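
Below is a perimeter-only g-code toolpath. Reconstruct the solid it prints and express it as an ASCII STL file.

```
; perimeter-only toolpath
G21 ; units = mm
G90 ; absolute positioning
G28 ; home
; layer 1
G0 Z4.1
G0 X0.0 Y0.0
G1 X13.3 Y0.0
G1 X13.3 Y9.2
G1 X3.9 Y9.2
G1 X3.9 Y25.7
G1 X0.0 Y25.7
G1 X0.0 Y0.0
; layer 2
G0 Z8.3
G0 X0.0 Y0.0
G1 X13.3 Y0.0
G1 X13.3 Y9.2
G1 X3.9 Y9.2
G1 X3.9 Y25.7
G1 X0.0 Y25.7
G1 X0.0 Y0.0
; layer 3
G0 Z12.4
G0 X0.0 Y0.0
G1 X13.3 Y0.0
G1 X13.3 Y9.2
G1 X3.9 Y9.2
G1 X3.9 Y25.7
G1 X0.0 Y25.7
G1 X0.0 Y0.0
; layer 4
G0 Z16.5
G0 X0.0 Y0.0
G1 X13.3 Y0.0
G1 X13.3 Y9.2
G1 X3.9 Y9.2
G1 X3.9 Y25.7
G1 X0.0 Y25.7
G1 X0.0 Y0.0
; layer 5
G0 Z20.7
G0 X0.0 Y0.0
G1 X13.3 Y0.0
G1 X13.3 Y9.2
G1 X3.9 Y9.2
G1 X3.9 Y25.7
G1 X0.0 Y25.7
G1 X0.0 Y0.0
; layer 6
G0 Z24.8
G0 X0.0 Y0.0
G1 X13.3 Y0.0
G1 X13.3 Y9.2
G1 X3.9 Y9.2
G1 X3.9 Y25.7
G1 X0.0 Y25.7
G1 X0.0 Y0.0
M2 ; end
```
solid part
  facet normal 0.0000 0.0000 -1.0000
    outer loop
      vertex 13.3 9.2 0.0
      vertex 13.3 0.0 0.0
      vertex 0.0 0.0 0.0
    endloop
  endfacet
  facet normal 0.0000 0.0000 -1.0000
    outer loop
      vertex 3.9 9.2 0.0
      vertex 13.3 9.2 0.0
      vertex 0.0 0.0 0.0
    endloop
  endfacet
  facet normal 0.0000 0.0000 -1.0000
    outer loop
      vertex 3.9 25.7 0.0
      vertex 3.9 9.2 0.0
      vertex 0.0 0.0 0.0
    endloop
  endfacet
  facet normal 0.0000 0.0000 -1.0000
    outer loop
      vertex 0.0 25.7 0.0
      vertex 3.9 25.7 0.0
      vertex 0.0 0.0 0.0
    endloop
  endfacet
  facet normal 0.0000 0.0000 1.0000
    outer loop
      vertex 0.0 0.0 24.8
      vertex 13.3 0.0 24.8
      vertex 13.3 9.2 24.8
    endloop
  endfacet
  facet normal 0.0000 0.0000 1.0000
    outer loop
      vertex 0.0 0.0 24.8
      vertex 13.3 9.2 24.8
      vertex 3.9 9.2 24.8
    endloop
  endfacet
  facet normal 0.0000 0.0000 1.0000
    outer loop
      vertex 0.0 0.0 24.8
      vertex 3.9 9.2 24.8
      vertex 3.9 25.7 24.8
    endloop
  endfacet
  facet normal 0.0000 0.0000 1.0000
    outer loop
      vertex 0.0 0.0 24.8
      vertex 3.9 25.7 24.8
      vertex 0.0 25.7 24.8
    endloop
  endfacet
  facet normal 0.0000 -1.0000 0.0000
    outer loop
      vertex 0.0 0.0 0.0
      vertex 13.3 0.0 0.0
      vertex 13.3 0.0 24.8
    endloop
  endfacet
  facet normal 0.0000 -1.0000 0.0000
    outer loop
      vertex 0.0 0.0 0.0
      vertex 13.3 0.0 24.8
      vertex 0.0 0.0 24.8
    endloop
  endfacet
  facet normal 1.0000 0.0000 0.0000
    outer loop
      vertex 13.3 0.0 0.0
      vertex 13.3 9.2 0.0
      vertex 13.3 9.2 24.8
    endloop
  endfacet
  facet normal 1.0000 0.0000 0.0000
    outer loop
      vertex 13.3 0.0 0.0
      vertex 13.3 9.2 24.8
      vertex 13.3 0.0 24.8
    endloop
  endfacet
  facet normal 0.0000 1.0000 0.0000
    outer loop
      vertex 13.3 9.2 0.0
      vertex 3.9 9.2 0.0
      vertex 3.9 9.2 24.8
    endloop
  endfacet
  facet normal 0.0000 1.0000 0.0000
    outer loop
      vertex 13.3 9.2 0.0
      vertex 3.9 9.2 24.8
      vertex 13.3 9.2 24.8
    endloop
  endfacet
  facet normal 1.0000 0.0000 0.0000
    outer loop
      vertex 3.9 9.2 0.0
      vertex 3.9 25.7 0.0
      vertex 3.9 25.7 24.8
    endloop
  endfacet
  facet normal 1.0000 0.0000 0.0000
    outer loop
      vertex 3.9 9.2 0.0
      vertex 3.9 25.7 24.8
      vertex 3.9 9.2 24.8
    endloop
  endfacet
  facet normal 0.0000 1.0000 0.0000
    outer loop
      vertex 3.9 25.7 0.0
      vertex 0.0 25.7 0.0
      vertex 0.0 25.7 24.8
    endloop
  endfacet
  facet normal 0.0000 1.0000 0.0000
    outer loop
      vertex 3.9 25.7 0.0
      vertex 0.0 25.7 24.8
      vertex 3.9 25.7 24.8
    endloop
  endfacet
  facet normal -1.0000 0.0000 0.0000
    outer loop
      vertex 0.0 25.7 0.0
      vertex 0.0 0.0 0.0
      vertex 0.0 0.0 24.8
    endloop
  endfacet
  facet normal -1.0000 0.0000 0.0000
    outer loop
      vertex 0.0 25.7 0.0
      vertex 0.0 0.0 24.8
      vertex 0.0 25.7 24.8
    endloop
  endfacet
endsolid part

The G0 Z moves step by Δz≈4.1 mm. Every layer's G1 loop is the same polygon, so the solid is a straight extrusion of it from z=0 to z≈24.8. Closing with flat bottom and top caps and triangulating gives 20 facets — an L-shaped prism: outer 13.3 × 25.7 mm, arm thicknesses ≈ 9.2 mm (horizontal) and 3.9 mm (vertical), extruded 24.8 mm in z.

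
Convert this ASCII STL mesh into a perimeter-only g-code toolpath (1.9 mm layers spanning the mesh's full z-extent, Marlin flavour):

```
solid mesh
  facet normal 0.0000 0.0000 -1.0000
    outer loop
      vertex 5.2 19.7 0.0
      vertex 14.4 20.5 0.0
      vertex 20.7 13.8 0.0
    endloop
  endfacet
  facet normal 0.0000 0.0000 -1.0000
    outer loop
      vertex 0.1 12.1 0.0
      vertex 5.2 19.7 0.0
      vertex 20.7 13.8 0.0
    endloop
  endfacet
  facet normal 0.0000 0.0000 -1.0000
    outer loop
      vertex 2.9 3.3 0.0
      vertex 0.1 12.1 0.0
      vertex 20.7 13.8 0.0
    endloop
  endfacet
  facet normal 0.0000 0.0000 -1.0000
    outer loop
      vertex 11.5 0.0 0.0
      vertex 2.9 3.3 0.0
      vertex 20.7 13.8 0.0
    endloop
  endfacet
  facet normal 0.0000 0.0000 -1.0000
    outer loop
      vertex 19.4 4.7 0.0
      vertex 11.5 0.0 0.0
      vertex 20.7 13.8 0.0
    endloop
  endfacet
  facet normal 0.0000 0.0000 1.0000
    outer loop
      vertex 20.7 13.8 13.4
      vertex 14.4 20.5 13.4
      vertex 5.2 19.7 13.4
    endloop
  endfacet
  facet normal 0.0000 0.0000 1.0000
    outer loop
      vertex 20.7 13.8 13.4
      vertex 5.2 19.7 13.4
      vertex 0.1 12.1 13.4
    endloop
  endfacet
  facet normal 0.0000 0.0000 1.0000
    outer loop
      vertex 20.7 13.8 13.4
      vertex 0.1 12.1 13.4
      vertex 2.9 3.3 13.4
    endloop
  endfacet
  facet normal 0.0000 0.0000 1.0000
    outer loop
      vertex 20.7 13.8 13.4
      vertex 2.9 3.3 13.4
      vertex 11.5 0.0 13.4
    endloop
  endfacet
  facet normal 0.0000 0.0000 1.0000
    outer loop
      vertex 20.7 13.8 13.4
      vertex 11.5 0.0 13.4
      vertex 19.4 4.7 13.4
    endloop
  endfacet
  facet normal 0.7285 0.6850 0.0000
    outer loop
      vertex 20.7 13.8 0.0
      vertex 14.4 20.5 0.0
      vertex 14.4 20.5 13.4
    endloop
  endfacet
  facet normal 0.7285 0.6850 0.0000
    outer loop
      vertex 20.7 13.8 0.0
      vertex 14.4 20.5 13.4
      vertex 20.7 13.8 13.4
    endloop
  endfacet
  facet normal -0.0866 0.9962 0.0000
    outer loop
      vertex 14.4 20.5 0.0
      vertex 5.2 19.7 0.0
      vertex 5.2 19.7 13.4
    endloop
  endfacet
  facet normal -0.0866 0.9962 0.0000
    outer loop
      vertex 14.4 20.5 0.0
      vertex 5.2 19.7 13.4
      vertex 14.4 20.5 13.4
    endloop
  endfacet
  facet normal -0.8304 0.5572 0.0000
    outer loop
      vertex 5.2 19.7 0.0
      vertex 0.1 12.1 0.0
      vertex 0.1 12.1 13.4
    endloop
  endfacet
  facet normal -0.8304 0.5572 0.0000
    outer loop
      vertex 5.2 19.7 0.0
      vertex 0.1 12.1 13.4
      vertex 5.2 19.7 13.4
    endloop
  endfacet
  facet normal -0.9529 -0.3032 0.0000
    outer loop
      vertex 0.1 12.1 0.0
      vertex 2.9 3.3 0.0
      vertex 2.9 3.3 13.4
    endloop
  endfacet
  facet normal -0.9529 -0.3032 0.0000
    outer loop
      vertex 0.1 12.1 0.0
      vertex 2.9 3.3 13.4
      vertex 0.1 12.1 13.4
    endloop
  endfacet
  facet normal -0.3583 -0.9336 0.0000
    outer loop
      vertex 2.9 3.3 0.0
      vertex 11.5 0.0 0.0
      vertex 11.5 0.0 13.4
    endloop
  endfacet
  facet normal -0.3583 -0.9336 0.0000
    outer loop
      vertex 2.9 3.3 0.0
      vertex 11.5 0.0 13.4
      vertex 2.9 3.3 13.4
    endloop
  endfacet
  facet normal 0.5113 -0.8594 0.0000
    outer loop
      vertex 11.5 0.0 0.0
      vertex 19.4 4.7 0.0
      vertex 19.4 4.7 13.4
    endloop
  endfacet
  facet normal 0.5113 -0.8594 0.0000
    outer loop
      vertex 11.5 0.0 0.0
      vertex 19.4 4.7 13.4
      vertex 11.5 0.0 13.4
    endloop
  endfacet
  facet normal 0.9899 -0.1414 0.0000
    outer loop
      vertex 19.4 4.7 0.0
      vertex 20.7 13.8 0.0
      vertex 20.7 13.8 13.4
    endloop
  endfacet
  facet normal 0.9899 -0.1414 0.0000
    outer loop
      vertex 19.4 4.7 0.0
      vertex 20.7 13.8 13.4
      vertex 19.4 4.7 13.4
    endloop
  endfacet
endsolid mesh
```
; perimeter-only toolpath
G21 ; units = mm
G90 ; absolute positioning
G28 ; home
; layer 1
G0 Z1.9
G0 X20.7 Y13.8
G1 X14.4 Y20.5
G1 X5.2 Y19.7
G1 X0.1 Y12.1
G1 X2.9 Y3.3
G1 X11.5 Y0.0
G1 X19.4 Y4.7
G1 X20.7 Y13.8
; layer 2
G0 Z3.8
G0 X20.7 Y13.8
G1 X14.4 Y20.5
G1 X5.2 Y19.7
G1 X0.1 Y12.1
G1 X2.9 Y3.3
G1 X11.5 Y0.0
G1 X19.4 Y4.7
G1 X20.7 Y13.8
; layer 3
G0 Z5.7
G0 X20.7 Y13.8
G1 X14.4 Y20.5
G1 X5.2 Y19.7
G1 X0.1 Y12.1
G1 X2.9 Y3.3
G1 X11.5 Y0.0
G1 X19.4 Y4.7
G1 X20.7 Y13.8
; layer 4
G0 Z7.7
G0 X20.7 Y13.8
G1 X14.4 Y20.5
G1 X5.2 Y19.7
G1 X0.1 Y12.1
G1 X2.9 Y3.3
G1 X11.5 Y0.0
G1 X19.4 Y4.7
G1 X20.7 Y13.8
; layer 5
G0 Z9.6
G0 X20.7 Y13.8
G1 X14.4 Y20.5
G1 X5.2 Y19.7
G1 X0.1 Y12.1
G1 X2.9 Y3.3
G1 X11.5 Y0.0
G1 X19.4 Y4.7
G1 X20.7 Y13.8
; layer 6
G0 Z11.5
G0 X20.7 Y13.8
G1 X14.4 Y20.5
G1 X5.2 Y19.7
G1 X0.1 Y12.1
G1 X2.9 Y3.3
G1 X11.5 Y0.0
G1 X19.4 Y4.7
G1 X20.7 Y13.8
; layer 7
G0 Z13.4
G0 X20.7 Y13.8
G1 X14.4 Y20.5
G1 X5.2 Y19.7
G1 X0.1 Y12.1
G1 X2.9 Y3.3
G1 X11.5 Y0.0
G1 X19.4 Y4.7
G1 X20.7 Y13.8
M2 ; end

The solid is a regular 7-sided prism (a cylinder approximated with 7 flat sides), circumscribed radius ≈ 10.6 mm, height ≈ 13.4 mm. Slicing at Δz = 1.9 mm — 7 equal slices spanning the solid's height, so layer i sits at z = i·h/7 — gives 7 non-empty perimeters. Each is a 7-segment closed polygon; G0 lifts to the layer z and rapids to the start vertex, then G1 traces the edges.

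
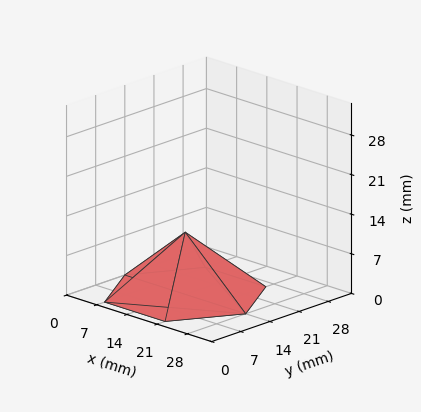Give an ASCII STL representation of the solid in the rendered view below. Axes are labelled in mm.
Reading the render: the shape is a regular 6-sided pyramid, base circumscribed radius ≈ 14 mm, apex at z ≈ 11 mm (dimensions read to the nearest mm from the axis ticks). For the STL, each face is triangulated and given an outward normal.

solid part
  facet normal 0.0000 0.0000 -1.0000
    outer loop
      vertex 7.0 26.1 0.0
      vertex 21.0 26.1 0.0
      vertex 28.0 14.0 0.0
    endloop
  endfacet
  facet normal 0.0000 0.0000 -1.0000
    outer loop
      vertex 0.0 14.0 0.0
      vertex 7.0 26.1 0.0
      vertex 28.0 14.0 0.0
    endloop
  endfacet
  facet normal 0.0000 0.0000 -1.0000
    outer loop
      vertex 7.0 1.9 0.0
      vertex 0.0 14.0 0.0
      vertex 28.0 14.0 0.0
    endloop
  endfacet
  facet normal 0.0000 0.0000 -1.0000
    outer loop
      vertex 21.0 1.9 0.0
      vertex 7.0 1.9 0.0
      vertex 28.0 14.0 0.0
    endloop
  endfacet
  facet normal 0.5818 0.3366 0.7404
    outer loop
      vertex 28.0 14.0 0.0
      vertex 21.0 26.1 0.0
      vertex 14.0 14.0 11.0
    endloop
  endfacet
  facet normal 0.0000 0.6727 0.7399
    outer loop
      vertex 21.0 26.1 0.0
      vertex 7.0 26.1 0.0
      vertex 14.0 14.0 11.0
    endloop
  endfacet
  facet normal -0.5818 0.3366 0.7404
    outer loop
      vertex 7.0 26.1 0.0
      vertex 0.0 14.0 0.0
      vertex 14.0 14.0 11.0
    endloop
  endfacet
  facet normal -0.5818 -0.3366 0.7404
    outer loop
      vertex 0.0 14.0 0.0
      vertex 7.0 1.9 0.0
      vertex 14.0 14.0 11.0
    endloop
  endfacet
  facet normal 0.0000 -0.6727 0.7399
    outer loop
      vertex 7.0 1.9 0.0
      vertex 21.0 1.9 0.0
      vertex 14.0 14.0 11.0
    endloop
  endfacet
  facet normal 0.5818 -0.3366 0.7404
    outer loop
      vertex 21.0 1.9 0.0
      vertex 28.0 14.0 0.0
      vertex 14.0 14.0 11.0
    endloop
  endfacet
endsolid part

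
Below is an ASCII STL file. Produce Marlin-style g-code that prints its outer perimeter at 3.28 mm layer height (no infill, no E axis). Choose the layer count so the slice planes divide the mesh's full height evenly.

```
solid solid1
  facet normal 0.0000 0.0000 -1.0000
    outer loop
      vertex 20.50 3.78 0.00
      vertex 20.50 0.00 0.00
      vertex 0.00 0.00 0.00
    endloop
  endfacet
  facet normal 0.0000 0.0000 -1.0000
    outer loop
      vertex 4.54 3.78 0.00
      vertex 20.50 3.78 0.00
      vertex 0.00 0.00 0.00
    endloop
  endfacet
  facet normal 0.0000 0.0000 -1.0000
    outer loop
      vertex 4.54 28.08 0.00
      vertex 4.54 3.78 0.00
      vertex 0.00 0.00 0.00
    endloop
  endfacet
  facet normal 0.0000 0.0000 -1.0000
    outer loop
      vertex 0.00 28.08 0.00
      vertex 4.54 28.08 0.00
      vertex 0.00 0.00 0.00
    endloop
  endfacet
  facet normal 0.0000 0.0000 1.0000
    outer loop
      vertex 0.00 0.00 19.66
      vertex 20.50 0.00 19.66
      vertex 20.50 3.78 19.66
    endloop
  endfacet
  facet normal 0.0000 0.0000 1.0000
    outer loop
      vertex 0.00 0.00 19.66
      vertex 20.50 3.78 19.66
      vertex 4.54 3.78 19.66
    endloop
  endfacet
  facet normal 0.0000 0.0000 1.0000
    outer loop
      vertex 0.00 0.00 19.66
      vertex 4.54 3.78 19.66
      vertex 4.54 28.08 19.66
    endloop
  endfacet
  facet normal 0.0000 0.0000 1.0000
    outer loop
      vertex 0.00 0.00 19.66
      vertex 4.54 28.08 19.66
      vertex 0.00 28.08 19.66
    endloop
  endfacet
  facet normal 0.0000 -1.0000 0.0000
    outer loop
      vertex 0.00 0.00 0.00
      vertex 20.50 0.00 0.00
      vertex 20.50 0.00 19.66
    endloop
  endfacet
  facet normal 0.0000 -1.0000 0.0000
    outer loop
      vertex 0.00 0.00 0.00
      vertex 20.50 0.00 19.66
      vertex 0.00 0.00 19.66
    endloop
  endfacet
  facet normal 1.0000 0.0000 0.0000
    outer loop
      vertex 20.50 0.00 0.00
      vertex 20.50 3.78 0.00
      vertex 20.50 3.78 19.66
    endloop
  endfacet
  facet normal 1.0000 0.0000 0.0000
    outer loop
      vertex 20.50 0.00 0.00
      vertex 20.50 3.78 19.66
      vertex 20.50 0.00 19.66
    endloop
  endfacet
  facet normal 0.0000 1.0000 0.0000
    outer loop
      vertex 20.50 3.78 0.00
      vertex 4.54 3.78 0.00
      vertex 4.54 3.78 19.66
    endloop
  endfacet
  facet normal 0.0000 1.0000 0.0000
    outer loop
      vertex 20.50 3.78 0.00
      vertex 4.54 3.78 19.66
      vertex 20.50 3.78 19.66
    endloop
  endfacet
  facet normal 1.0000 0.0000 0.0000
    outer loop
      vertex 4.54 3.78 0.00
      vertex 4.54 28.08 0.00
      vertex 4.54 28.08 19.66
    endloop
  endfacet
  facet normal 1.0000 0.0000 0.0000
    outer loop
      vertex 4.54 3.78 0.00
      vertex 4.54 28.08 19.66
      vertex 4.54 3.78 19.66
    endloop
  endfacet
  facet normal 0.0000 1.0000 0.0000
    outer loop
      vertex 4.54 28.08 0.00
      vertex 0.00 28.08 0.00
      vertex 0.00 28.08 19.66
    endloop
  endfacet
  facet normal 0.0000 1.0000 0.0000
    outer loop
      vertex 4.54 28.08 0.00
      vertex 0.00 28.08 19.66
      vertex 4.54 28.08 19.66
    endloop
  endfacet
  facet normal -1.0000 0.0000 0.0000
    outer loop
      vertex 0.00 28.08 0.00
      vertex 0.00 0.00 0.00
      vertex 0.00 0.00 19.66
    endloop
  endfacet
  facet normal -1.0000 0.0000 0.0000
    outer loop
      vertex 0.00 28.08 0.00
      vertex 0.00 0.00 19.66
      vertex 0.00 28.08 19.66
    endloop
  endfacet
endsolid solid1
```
; perimeter-only toolpath
G21 ; units = mm
G90 ; absolute positioning
G28 ; home
; layer 1
G0 Z3.28
G0 X0.00 Y0.00
G1 X20.50 Y0.00
G1 X20.50 Y3.78
G1 X4.54 Y3.78
G1 X4.54 Y28.08
G1 X0.00 Y28.08
G1 X0.00 Y0.00
; layer 2
G0 Z6.55
G0 X0.00 Y0.00
G1 X20.50 Y0.00
G1 X20.50 Y3.78
G1 X4.54 Y3.78
G1 X4.54 Y28.08
G1 X0.00 Y28.08
G1 X0.00 Y0.00
; layer 3
G0 Z9.83
G0 X0.00 Y0.00
G1 X20.50 Y0.00
G1 X20.50 Y3.78
G1 X4.54 Y3.78
G1 X4.54 Y28.08
G1 X0.00 Y28.08
G1 X0.00 Y0.00
; layer 4
G0 Z13.11
G0 X0.00 Y0.00
G1 X20.50 Y0.00
G1 X20.50 Y3.78
G1 X4.54 Y3.78
G1 X4.54 Y28.08
G1 X0.00 Y28.08
G1 X0.00 Y0.00
; layer 5
G0 Z16.38
G0 X0.00 Y0.00
G1 X20.50 Y0.00
G1 X20.50 Y3.78
G1 X4.54 Y3.78
G1 X4.54 Y28.08
G1 X0.00 Y28.08
G1 X0.00 Y0.00
; layer 6
G0 Z19.66
G0 X0.00 Y0.00
G1 X20.50 Y0.00
G1 X20.50 Y3.78
G1 X4.54 Y3.78
G1 X4.54 Y28.08
G1 X0.00 Y28.08
G1 X0.00 Y0.00
M2 ; end

The solid is an L-shaped prism: outer 20.5 × 28.1 mm, arm thicknesses ≈ 3.78 mm (horizontal) and 4.54 mm (vertical), extruded 19.7 mm in z. Slicing at Δz = 3.28 mm — 6 equal slices spanning the solid's height, so layer i sits at z = i·h/6 — gives 6 non-empty perimeters. Each is a 6-segment closed polygon; G0 lifts to the layer z and rapids to the start vertex, then G1 traces the edges.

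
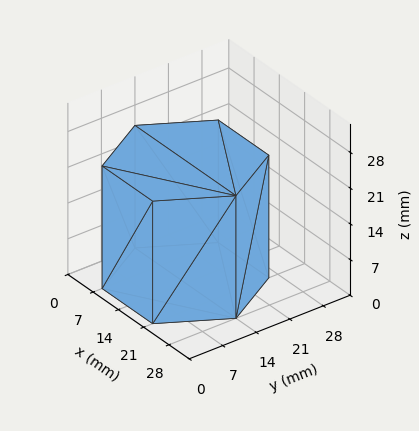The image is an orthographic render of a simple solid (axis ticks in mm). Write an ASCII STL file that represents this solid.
Reading the render: the shape is a regular 6-sided prism (a cylinder approximated with 6 flat sides), circumscribed radius ≈ 14 mm, height ≈ 24 mm (dimensions read to the nearest mm from the axis ticks). For the STL, each face is triangulated and given an outward normal.

solid part
  facet normal 0.0000 0.0000 -1.0000
    outer loop
      vertex 7.000 26.124 0.000
      vertex 21.000 26.124 0.000
      vertex 28.000 14.000 0.000
    endloop
  endfacet
  facet normal 0.0000 0.0000 -1.0000
    outer loop
      vertex 0.000 14.000 0.000
      vertex 7.000 26.124 0.000
      vertex 28.000 14.000 0.000
    endloop
  endfacet
  facet normal 0.0000 0.0000 -1.0000
    outer loop
      vertex 7.000 1.876 0.000
      vertex 0.000 14.000 0.000
      vertex 28.000 14.000 0.000
    endloop
  endfacet
  facet normal 0.0000 0.0000 -1.0000
    outer loop
      vertex 21.000 1.876 0.000
      vertex 7.000 1.876 0.000
      vertex 28.000 14.000 0.000
    endloop
  endfacet
  facet normal 0.0000 0.0000 1.0000
    outer loop
      vertex 28.000 14.000 24.000
      vertex 21.000 26.124 24.000
      vertex 7.000 26.124 24.000
    endloop
  endfacet
  facet normal 0.0000 0.0000 1.0000
    outer loop
      vertex 28.000 14.000 24.000
      vertex 7.000 26.124 24.000
      vertex 0.000 14.000 24.000
    endloop
  endfacet
  facet normal 0.0000 0.0000 1.0000
    outer loop
      vertex 28.000 14.000 24.000
      vertex 0.000 14.000 24.000
      vertex 7.000 1.876 24.000
    endloop
  endfacet
  facet normal 0.0000 0.0000 1.0000
    outer loop
      vertex 28.000 14.000 24.000
      vertex 7.000 1.876 24.000
      vertex 21.000 1.876 24.000
    endloop
  endfacet
  facet normal 0.8660 0.5000 0.0000
    outer loop
      vertex 28.000 14.000 0.000
      vertex 21.000 26.124 0.000
      vertex 21.000 26.124 24.000
    endloop
  endfacet
  facet normal 0.8660 0.5000 0.0000
    outer loop
      vertex 28.000 14.000 0.000
      vertex 21.000 26.124 24.000
      vertex 28.000 14.000 24.000
    endloop
  endfacet
  facet normal 0.0000 1.0000 0.0000
    outer loop
      vertex 21.000 26.124 0.000
      vertex 7.000 26.124 0.000
      vertex 7.000 26.124 24.000
    endloop
  endfacet
  facet normal 0.0000 1.0000 0.0000
    outer loop
      vertex 21.000 26.124 0.000
      vertex 7.000 26.124 24.000
      vertex 21.000 26.124 24.000
    endloop
  endfacet
  facet normal -0.8660 0.5000 0.0000
    outer loop
      vertex 7.000 26.124 0.000
      vertex 0.000 14.000 0.000
      vertex 0.000 14.000 24.000
    endloop
  endfacet
  facet normal -0.8660 0.5000 0.0000
    outer loop
      vertex 7.000 26.124 0.000
      vertex 0.000 14.000 24.000
      vertex 7.000 26.124 24.000
    endloop
  endfacet
  facet normal -0.8660 -0.5000 0.0000
    outer loop
      vertex 0.000 14.000 0.000
      vertex 7.000 1.876 0.000
      vertex 7.000 1.876 24.000
    endloop
  endfacet
  facet normal -0.8660 -0.5000 0.0000
    outer loop
      vertex 0.000 14.000 0.000
      vertex 7.000 1.876 24.000
      vertex 0.000 14.000 24.000
    endloop
  endfacet
  facet normal 0.0000 -1.0000 0.0000
    outer loop
      vertex 7.000 1.876 0.000
      vertex 21.000 1.876 0.000
      vertex 21.000 1.876 24.000
    endloop
  endfacet
  facet normal 0.0000 -1.0000 0.0000
    outer loop
      vertex 7.000 1.876 0.000
      vertex 21.000 1.876 24.000
      vertex 7.000 1.876 24.000
    endloop
  endfacet
  facet normal 0.8660 -0.5000 0.0000
    outer loop
      vertex 21.000 1.876 0.000
      vertex 28.000 14.000 0.000
      vertex 28.000 14.000 24.000
    endloop
  endfacet
  facet normal 0.8660 -0.5000 0.0000
    outer loop
      vertex 21.000 1.876 0.000
      vertex 28.000 14.000 24.000
      vertex 21.000 1.876 24.000
    endloop
  endfacet
endsolid part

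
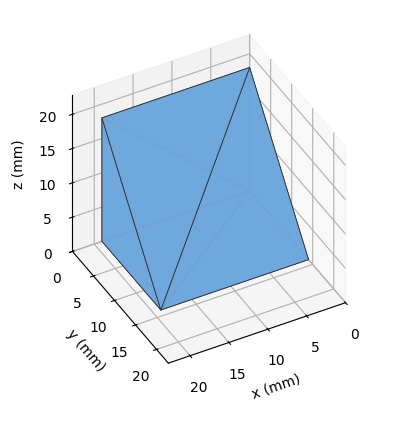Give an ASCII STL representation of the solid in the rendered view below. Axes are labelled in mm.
Reading the render: the shape is a wedge (ramp): 19 × 14 mm base, rising to 18 mm along the y=0 edge and sloping linearly to z=0 at y=14 (dimensions read to the nearest mm from the axis ticks). For the STL, each face is triangulated and given an outward normal.

solid part
  facet normal 0.0000 0.0000 -1.0000
    outer loop
      vertex 19.00 14.00 0.00
      vertex 19.00 0.00 0.00
      vertex 0.00 0.00 0.00
    endloop
  endfacet
  facet normal 0.0000 0.0000 -1.0000
    outer loop
      vertex 0.00 14.00 0.00
      vertex 19.00 14.00 0.00
      vertex 0.00 0.00 0.00
    endloop
  endfacet
  facet normal 0.0000 -1.0000 0.0000
    outer loop
      vertex 0.00 0.00 0.00
      vertex 19.00 0.00 0.00
      vertex 19.00 0.00 18.00
    endloop
  endfacet
  facet normal 0.0000 -1.0000 0.0000
    outer loop
      vertex 0.00 0.00 0.00
      vertex 19.00 0.00 18.00
      vertex 0.00 0.00 18.00
    endloop
  endfacet
  facet normal 0.0000 0.7894 0.6139
    outer loop
      vertex 0.00 0.00 18.00
      vertex 19.00 0.00 18.00
      vertex 19.00 14.00 0.00
    endloop
  endfacet
  facet normal 0.0000 0.7894 0.6139
    outer loop
      vertex 0.00 0.00 18.00
      vertex 19.00 14.00 0.00
      vertex 0.00 14.00 0.00
    endloop
  endfacet
  facet normal -1.0000 0.0000 0.0000
    outer loop
      vertex 0.00 0.00 18.00
      vertex 0.00 14.00 0.00
      vertex 0.00 0.00 0.00
    endloop
  endfacet
  facet normal 1.0000 0.0000 0.0000
    outer loop
      vertex 19.00 0.00 0.00
      vertex 19.00 14.00 0.00
      vertex 19.00 0.00 18.00
    endloop
  endfacet
endsolid part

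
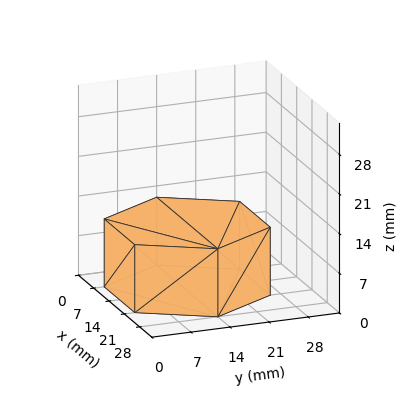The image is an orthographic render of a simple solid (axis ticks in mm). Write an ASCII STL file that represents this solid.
Reading the render: the shape is a regular 6-sided prism (a cylinder approximated with 6 flat sides), circumscribed radius ≈ 14 mm, height ≈ 12 mm (dimensions read to the nearest mm from the axis ticks). For the STL, each face is triangulated and given an outward normal.

solid part
  facet normal 0.0000 0.0000 -1.0000
    outer loop
      vertex 7.00 26.12 0.00
      vertex 21.00 26.12 0.00
      vertex 28.00 14.00 0.00
    endloop
  endfacet
  facet normal 0.0000 0.0000 -1.0000
    outer loop
      vertex 0.00 14.00 0.00
      vertex 7.00 26.12 0.00
      vertex 28.00 14.00 0.00
    endloop
  endfacet
  facet normal 0.0000 0.0000 -1.0000
    outer loop
      vertex 7.00 1.88 0.00
      vertex 0.00 14.00 0.00
      vertex 28.00 14.00 0.00
    endloop
  endfacet
  facet normal 0.0000 0.0000 -1.0000
    outer loop
      vertex 21.00 1.88 0.00
      vertex 7.00 1.88 0.00
      vertex 28.00 14.00 0.00
    endloop
  endfacet
  facet normal 0.0000 0.0000 1.0000
    outer loop
      vertex 28.00 14.00 12.00
      vertex 21.00 26.12 12.00
      vertex 7.00 26.12 12.00
    endloop
  endfacet
  facet normal 0.0000 0.0000 1.0000
    outer loop
      vertex 28.00 14.00 12.00
      vertex 7.00 26.12 12.00
      vertex 0.00 14.00 12.00
    endloop
  endfacet
  facet normal 0.0000 0.0000 1.0000
    outer loop
      vertex 28.00 14.00 12.00
      vertex 0.00 14.00 12.00
      vertex 7.00 1.88 12.00
    endloop
  endfacet
  facet normal 0.0000 0.0000 1.0000
    outer loop
      vertex 28.00 14.00 12.00
      vertex 7.00 1.88 12.00
      vertex 21.00 1.88 12.00
    endloop
  endfacet
  facet normal 0.8659 0.5001 0.0000
    outer loop
      vertex 28.00 14.00 0.00
      vertex 21.00 26.12 0.00
      vertex 21.00 26.12 12.00
    endloop
  endfacet
  facet normal 0.8659 0.5001 0.0000
    outer loop
      vertex 28.00 14.00 0.00
      vertex 21.00 26.12 12.00
      vertex 28.00 14.00 12.00
    endloop
  endfacet
  facet normal 0.0000 1.0000 0.0000
    outer loop
      vertex 21.00 26.12 0.00
      vertex 7.00 26.12 0.00
      vertex 7.00 26.12 12.00
    endloop
  endfacet
  facet normal 0.0000 1.0000 0.0000
    outer loop
      vertex 21.00 26.12 0.00
      vertex 7.00 26.12 12.00
      vertex 21.00 26.12 12.00
    endloop
  endfacet
  facet normal -0.8659 0.5001 0.0000
    outer loop
      vertex 7.00 26.12 0.00
      vertex 0.00 14.00 0.00
      vertex 0.00 14.00 12.00
    endloop
  endfacet
  facet normal -0.8659 0.5001 0.0000
    outer loop
      vertex 7.00 26.12 0.00
      vertex 0.00 14.00 12.00
      vertex 7.00 26.12 12.00
    endloop
  endfacet
  facet normal -0.8659 -0.5001 0.0000
    outer loop
      vertex 0.00 14.00 0.00
      vertex 7.00 1.88 0.00
      vertex 7.00 1.88 12.00
    endloop
  endfacet
  facet normal -0.8659 -0.5001 0.0000
    outer loop
      vertex 0.00 14.00 0.00
      vertex 7.00 1.88 12.00
      vertex 0.00 14.00 12.00
    endloop
  endfacet
  facet normal 0.0000 -1.0000 0.0000
    outer loop
      vertex 7.00 1.88 0.00
      vertex 21.00 1.88 0.00
      vertex 21.00 1.88 12.00
    endloop
  endfacet
  facet normal 0.0000 -1.0000 0.0000
    outer loop
      vertex 7.00 1.88 0.00
      vertex 21.00 1.88 12.00
      vertex 7.00 1.88 12.00
    endloop
  endfacet
  facet normal 0.8659 -0.5001 0.0000
    outer loop
      vertex 21.00 1.88 0.00
      vertex 28.00 14.00 0.00
      vertex 28.00 14.00 12.00
    endloop
  endfacet
  facet normal 0.8659 -0.5001 0.0000
    outer loop
      vertex 21.00 1.88 0.00
      vertex 28.00 14.00 12.00
      vertex 21.00 1.88 12.00
    endloop
  endfacet
endsolid part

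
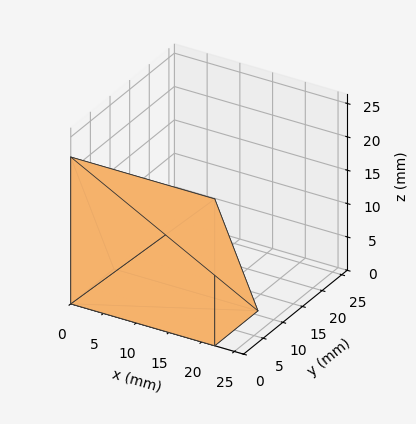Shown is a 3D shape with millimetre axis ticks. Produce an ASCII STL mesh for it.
Reading the render: the shape is a wedge (ramp): 22 × 11 mm base, rising to 22 mm along the y=0 edge and sloping linearly to z=0 at y=11 (dimensions read to the nearest mm from the axis ticks). For the STL, each face is triangulated and given an outward normal.

solid part
  facet normal 0.0000 0.0000 -1.0000
    outer loop
      vertex 22.000 11.000 0.000
      vertex 22.000 0.000 0.000
      vertex 0.000 0.000 0.000
    endloop
  endfacet
  facet normal 0.0000 0.0000 -1.0000
    outer loop
      vertex 0.000 11.000 0.000
      vertex 22.000 11.000 0.000
      vertex 0.000 0.000 0.000
    endloop
  endfacet
  facet normal 0.0000 -1.0000 0.0000
    outer loop
      vertex 0.000 0.000 0.000
      vertex 22.000 0.000 0.000
      vertex 22.000 0.000 22.000
    endloop
  endfacet
  facet normal 0.0000 -1.0000 0.0000
    outer loop
      vertex 0.000 0.000 0.000
      vertex 22.000 0.000 22.000
      vertex 0.000 0.000 22.000
    endloop
  endfacet
  facet normal 0.0000 0.8944 0.4472
    outer loop
      vertex 0.000 0.000 22.000
      vertex 22.000 0.000 22.000
      vertex 22.000 11.000 0.000
    endloop
  endfacet
  facet normal 0.0000 0.8944 0.4472
    outer loop
      vertex 0.000 0.000 22.000
      vertex 22.000 11.000 0.000
      vertex 0.000 11.000 0.000
    endloop
  endfacet
  facet normal -1.0000 0.0000 0.0000
    outer loop
      vertex 0.000 0.000 22.000
      vertex 0.000 11.000 0.000
      vertex 0.000 0.000 0.000
    endloop
  endfacet
  facet normal 1.0000 0.0000 0.0000
    outer loop
      vertex 22.000 0.000 0.000
      vertex 22.000 11.000 0.000
      vertex 22.000 0.000 22.000
    endloop
  endfacet
endsolid part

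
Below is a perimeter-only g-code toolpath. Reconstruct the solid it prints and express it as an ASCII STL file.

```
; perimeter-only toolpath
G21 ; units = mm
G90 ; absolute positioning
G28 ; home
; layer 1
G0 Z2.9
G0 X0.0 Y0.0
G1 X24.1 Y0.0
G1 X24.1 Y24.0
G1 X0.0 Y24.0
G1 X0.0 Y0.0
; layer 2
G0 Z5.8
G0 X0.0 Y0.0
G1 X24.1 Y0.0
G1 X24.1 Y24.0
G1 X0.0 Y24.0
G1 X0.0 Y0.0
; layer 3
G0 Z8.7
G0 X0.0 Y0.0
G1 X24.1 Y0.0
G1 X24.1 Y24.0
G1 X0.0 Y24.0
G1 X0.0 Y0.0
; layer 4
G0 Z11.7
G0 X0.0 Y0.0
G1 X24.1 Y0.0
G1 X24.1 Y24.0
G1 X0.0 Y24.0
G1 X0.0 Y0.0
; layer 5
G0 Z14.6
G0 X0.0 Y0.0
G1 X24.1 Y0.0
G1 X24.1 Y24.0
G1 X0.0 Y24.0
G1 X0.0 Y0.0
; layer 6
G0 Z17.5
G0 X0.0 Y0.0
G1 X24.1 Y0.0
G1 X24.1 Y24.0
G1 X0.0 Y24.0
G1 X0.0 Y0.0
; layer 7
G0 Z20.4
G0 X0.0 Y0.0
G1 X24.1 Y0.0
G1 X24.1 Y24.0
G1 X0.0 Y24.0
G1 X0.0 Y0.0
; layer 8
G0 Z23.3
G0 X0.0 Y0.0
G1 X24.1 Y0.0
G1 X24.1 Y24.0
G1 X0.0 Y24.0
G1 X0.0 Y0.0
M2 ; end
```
solid part
  facet normal 0.0000 0.0000 -1.0000
    outer loop
      vertex 24.1 24.0 0.0
      vertex 24.1 0.0 0.0
      vertex 0.0 0.0 0.0
    endloop
  endfacet
  facet normal 0.0000 0.0000 -1.0000
    outer loop
      vertex 0.0 24.0 0.0
      vertex 24.1 24.0 0.0
      vertex 0.0 0.0 0.0
    endloop
  endfacet
  facet normal 0.0000 0.0000 1.0000
    outer loop
      vertex 0.0 0.0 23.3
      vertex 24.1 0.0 23.3
      vertex 24.1 24.0 23.3
    endloop
  endfacet
  facet normal 0.0000 0.0000 1.0000
    outer loop
      vertex 0.0 0.0 23.3
      vertex 24.1 24.0 23.3
      vertex 0.0 24.0 23.3
    endloop
  endfacet
  facet normal 0.0000 -1.0000 0.0000
    outer loop
      vertex 0.0 0.0 0.0
      vertex 24.1 0.0 0.0
      vertex 24.1 0.0 23.3
    endloop
  endfacet
  facet normal 0.0000 -1.0000 0.0000
    outer loop
      vertex 0.0 0.0 0.0
      vertex 24.1 0.0 23.3
      vertex 0.0 0.0 23.3
    endloop
  endfacet
  facet normal 0.0000 1.0000 0.0000
    outer loop
      vertex 24.1 24.0 23.3
      vertex 24.1 24.0 0.0
      vertex 0.0 24.0 0.0
    endloop
  endfacet
  facet normal 0.0000 1.0000 0.0000
    outer loop
      vertex 0.0 24.0 23.3
      vertex 24.1 24.0 23.3
      vertex 0.0 24.0 0.0
    endloop
  endfacet
  facet normal -1.0000 0.0000 0.0000
    outer loop
      vertex 0.0 24.0 23.3
      vertex 0.0 24.0 0.0
      vertex 0.0 0.0 0.0
    endloop
  endfacet
  facet normal -1.0000 0.0000 0.0000
    outer loop
      vertex 0.0 0.0 23.3
      vertex 0.0 24.0 23.3
      vertex 0.0 0.0 0.0
    endloop
  endfacet
  facet normal 1.0000 0.0000 0.0000
    outer loop
      vertex 24.1 0.0 0.0
      vertex 24.1 24.0 0.0
      vertex 24.1 24.0 23.3
    endloop
  endfacet
  facet normal 1.0000 0.0000 0.0000
    outer loop
      vertex 24.1 0.0 0.0
      vertex 24.1 24.0 23.3
      vertex 24.1 0.0 23.3
    endloop
  endfacet
endsolid part

The G0 Z moves step by Δz≈2.9 mm. Every layer's G1 loop is the same polygon, so the solid is a straight extrusion of it from z=0 to z≈23.3. Closing with flat bottom and top caps and triangulating gives 12 facets — a rectangular box, roughly 24.1 × 24 mm footprint and 23.3 mm tall.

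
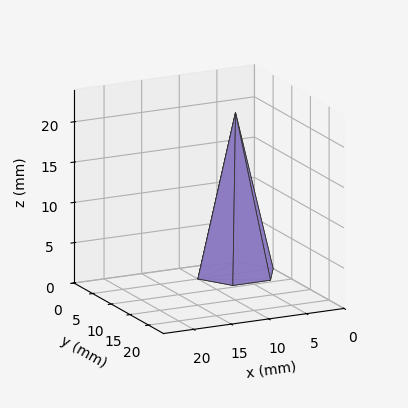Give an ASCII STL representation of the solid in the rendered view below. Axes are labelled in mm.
Reading the render: the shape is a regular 6-sided pyramid, base circumscribed radius ≈ 5 mm, apex at z ≈ 20 mm (dimensions read to the nearest mm from the axis ticks). For the STL, each face is triangulated and given an outward normal.

solid part
  facet normal 0.0000 0.0000 -1.0000
    outer loop
      vertex 2.500 9.330 0.000
      vertex 7.500 9.330 0.000
      vertex 10.000 5.000 0.000
    endloop
  endfacet
  facet normal 0.0000 0.0000 -1.0000
    outer loop
      vertex 0.000 5.000 0.000
      vertex 2.500 9.330 0.000
      vertex 10.000 5.000 0.000
    endloop
  endfacet
  facet normal 0.0000 0.0000 -1.0000
    outer loop
      vertex 2.500 0.670 0.000
      vertex 0.000 5.000 0.000
      vertex 10.000 5.000 0.000
    endloop
  endfacet
  facet normal 0.0000 0.0000 -1.0000
    outer loop
      vertex 7.500 0.670 0.000
      vertex 2.500 0.670 0.000
      vertex 10.000 5.000 0.000
    endloop
  endfacet
  facet normal 0.8464 0.4887 0.2116
    outer loop
      vertex 10.000 5.000 0.000
      vertex 7.500 9.330 0.000
      vertex 5.000 5.000 20.000
    endloop
  endfacet
  facet normal 0.0000 0.9774 0.2116
    outer loop
      vertex 7.500 9.330 0.000
      vertex 2.500 9.330 0.000
      vertex 5.000 5.000 20.000
    endloop
  endfacet
  facet normal -0.8464 0.4887 0.2116
    outer loop
      vertex 2.500 9.330 0.000
      vertex 0.000 5.000 0.000
      vertex 5.000 5.000 20.000
    endloop
  endfacet
  facet normal -0.8464 -0.4887 0.2116
    outer loop
      vertex 0.000 5.000 0.000
      vertex 2.500 0.670 0.000
      vertex 5.000 5.000 20.000
    endloop
  endfacet
  facet normal 0.0000 -0.9774 0.2116
    outer loop
      vertex 2.500 0.670 0.000
      vertex 7.500 0.670 0.000
      vertex 5.000 5.000 20.000
    endloop
  endfacet
  facet normal 0.8464 -0.4887 0.2116
    outer loop
      vertex 7.500 0.670 0.000
      vertex 10.000 5.000 0.000
      vertex 5.000 5.000 20.000
    endloop
  endfacet
endsolid part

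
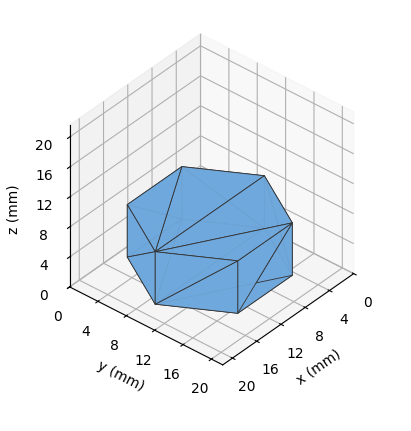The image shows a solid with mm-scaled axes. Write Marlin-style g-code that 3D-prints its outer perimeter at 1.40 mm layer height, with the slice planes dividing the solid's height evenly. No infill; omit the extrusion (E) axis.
Reading the render: the shape is a regular 6-sided prism (a cylinder approximated with 6 flat sides), circumscribed radius ≈ 9 mm, height ≈ 7 mm (dimensions read to the nearest mm from the axis ticks). For the g-code, the solid's height is divided into equal slices at the stated Δz and each level perimeter traced with G1 moves after a G0 lift.

; perimeter-only toolpath
G21 ; units = mm
G90 ; absolute positioning
G28 ; home
; layer 1
G0 Z1.40
G0 X18.00 Y9.00
G1 X13.50 Y16.79
G1 X4.50 Y16.79
G1 X0.00 Y9.00
G1 X4.50 Y1.21
G1 X13.50 Y1.21
G1 X18.00 Y9.00
; layer 2
G0 Z2.80
G0 X18.00 Y9.00
G1 X13.50 Y16.79
G1 X4.50 Y16.79
G1 X0.00 Y9.00
G1 X4.50 Y1.21
G1 X13.50 Y1.21
G1 X18.00 Y9.00
; layer 3
G0 Z4.20
G0 X18.00 Y9.00
G1 X13.50 Y16.79
G1 X4.50 Y16.79
G1 X0.00 Y9.00
G1 X4.50 Y1.21
G1 X13.50 Y1.21
G1 X18.00 Y9.00
; layer 4
G0 Z5.60
G0 X18.00 Y9.00
G1 X13.50 Y16.79
G1 X4.50 Y16.79
G1 X0.00 Y9.00
G1 X4.50 Y1.21
G1 X13.50 Y1.21
G1 X18.00 Y9.00
; layer 5
G0 Z7.00
G0 X18.00 Y9.00
G1 X13.50 Y16.79
G1 X4.50 Y16.79
G1 X0.00 Y9.00
G1 X4.50 Y1.21
G1 X13.50 Y1.21
G1 X18.00 Y9.00
M2 ; end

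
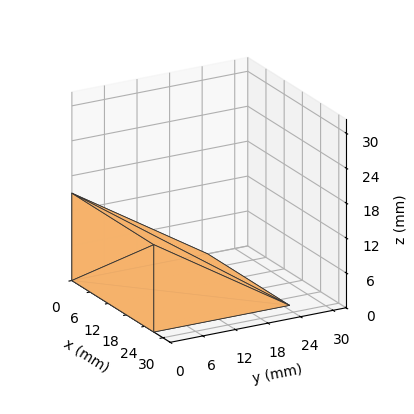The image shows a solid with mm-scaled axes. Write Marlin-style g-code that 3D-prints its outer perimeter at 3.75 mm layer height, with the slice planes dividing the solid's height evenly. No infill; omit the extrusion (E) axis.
Reading the render: the shape is a wedge (ramp): 27 × 25 mm base, rising to 15 mm along the y=0 edge and sloping linearly to z=0 at y=25 (dimensions read to the nearest mm from the axis ticks). For the g-code, the solid's height is divided into equal slices at the stated Δz and each level perimeter traced with G1 moves after a G0 lift.

; perimeter-only toolpath
G21 ; units = mm
G90 ; absolute positioning
G28 ; home
; layer 1
G0 Z3.75
G0 X0.00 Y0.00
G1 X27.00 Y0.00
G1 X27.00 Y18.75
G1 X0.00 Y18.75
G1 X0.00 Y0.00
; layer 2
G0 Z7.50
G0 X0.00 Y0.00
G1 X27.00 Y0.00
G1 X27.00 Y12.50
G1 X0.00 Y12.50
G1 X0.00 Y0.00
; layer 3
G0 Z11.25
G0 X0.00 Y0.00
G1 X27.00 Y0.00
G1 X27.00 Y6.25
G1 X0.00 Y6.25
G1 X0.00 Y0.00
M2 ; end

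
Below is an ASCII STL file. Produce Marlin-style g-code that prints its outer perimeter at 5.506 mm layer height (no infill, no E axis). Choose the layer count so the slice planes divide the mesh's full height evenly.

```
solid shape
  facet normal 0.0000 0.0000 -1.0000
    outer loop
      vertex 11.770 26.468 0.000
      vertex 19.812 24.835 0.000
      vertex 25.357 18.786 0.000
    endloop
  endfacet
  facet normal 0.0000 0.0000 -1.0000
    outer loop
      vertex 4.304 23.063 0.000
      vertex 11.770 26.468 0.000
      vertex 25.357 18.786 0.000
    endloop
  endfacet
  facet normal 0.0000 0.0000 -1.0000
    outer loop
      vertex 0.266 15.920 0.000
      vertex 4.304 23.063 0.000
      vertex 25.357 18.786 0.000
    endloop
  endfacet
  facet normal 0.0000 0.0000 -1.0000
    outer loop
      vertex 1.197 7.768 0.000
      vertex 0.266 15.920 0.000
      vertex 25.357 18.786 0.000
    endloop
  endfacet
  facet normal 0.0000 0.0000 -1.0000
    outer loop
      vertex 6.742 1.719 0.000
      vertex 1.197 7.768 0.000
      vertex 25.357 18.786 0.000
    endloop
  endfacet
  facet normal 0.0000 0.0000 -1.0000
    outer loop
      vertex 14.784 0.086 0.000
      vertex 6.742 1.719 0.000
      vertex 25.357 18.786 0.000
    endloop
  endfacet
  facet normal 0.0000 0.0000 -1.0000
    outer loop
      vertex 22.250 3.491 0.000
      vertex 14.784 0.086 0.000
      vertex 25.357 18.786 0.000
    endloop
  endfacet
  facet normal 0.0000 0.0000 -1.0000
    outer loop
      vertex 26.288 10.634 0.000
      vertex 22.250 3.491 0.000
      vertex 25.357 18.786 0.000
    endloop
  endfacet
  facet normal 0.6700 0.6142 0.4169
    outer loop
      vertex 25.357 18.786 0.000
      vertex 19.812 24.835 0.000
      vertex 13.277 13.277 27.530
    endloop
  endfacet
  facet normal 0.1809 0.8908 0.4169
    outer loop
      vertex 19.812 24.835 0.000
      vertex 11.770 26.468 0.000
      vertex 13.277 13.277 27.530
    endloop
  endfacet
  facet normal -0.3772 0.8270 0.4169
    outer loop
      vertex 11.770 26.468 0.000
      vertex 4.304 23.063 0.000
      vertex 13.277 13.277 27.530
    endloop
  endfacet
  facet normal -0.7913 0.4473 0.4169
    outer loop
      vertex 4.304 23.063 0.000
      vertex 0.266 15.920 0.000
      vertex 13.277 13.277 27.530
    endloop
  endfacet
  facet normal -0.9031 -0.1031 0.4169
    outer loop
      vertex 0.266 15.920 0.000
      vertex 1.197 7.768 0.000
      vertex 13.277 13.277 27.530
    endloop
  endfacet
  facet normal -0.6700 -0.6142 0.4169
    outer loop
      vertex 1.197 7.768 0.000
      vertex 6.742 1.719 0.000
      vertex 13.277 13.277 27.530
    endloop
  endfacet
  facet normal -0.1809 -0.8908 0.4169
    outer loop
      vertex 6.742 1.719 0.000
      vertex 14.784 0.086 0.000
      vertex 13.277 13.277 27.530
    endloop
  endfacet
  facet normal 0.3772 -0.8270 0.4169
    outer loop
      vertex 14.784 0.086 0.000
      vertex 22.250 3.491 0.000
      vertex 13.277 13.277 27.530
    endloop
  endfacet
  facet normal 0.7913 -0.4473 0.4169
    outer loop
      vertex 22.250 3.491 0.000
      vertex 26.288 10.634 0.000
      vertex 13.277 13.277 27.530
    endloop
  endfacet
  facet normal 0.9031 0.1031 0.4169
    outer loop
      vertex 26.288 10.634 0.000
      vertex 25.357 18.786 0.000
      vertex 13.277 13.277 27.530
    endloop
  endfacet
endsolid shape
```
; perimeter-only toolpath
G21 ; units = mm
G90 ; absolute positioning
G28 ; home
; layer 1
G0 Z5.506
G0 X22.941 Y17.684
G1 X18.505 Y22.523
G1 X12.071 Y23.830
G1 X6.099 Y21.106
G1 X2.868 Y15.391
G1 X3.613 Y8.870
G1 X8.049 Y4.031
G1 X14.483 Y2.724
G1 X20.455 Y5.448
G1 X23.686 Y11.163
G1 X22.941 Y17.684
; layer 2
G0 Z11.012
G0 X20.525 Y16.582
G1 X17.198 Y20.212
G1 X12.373 Y21.192
G1 X7.893 Y19.149
G1 X5.470 Y14.863
G1 X6.029 Y9.972
G1 X9.356 Y6.342
G1 X14.181 Y5.362
G1 X18.661 Y7.405
G1 X21.084 Y11.691
G1 X20.525 Y16.582
; layer 3
G0 Z16.518
G0 X18.109 Y15.481
G1 X15.891 Y17.900
G1 X12.674 Y18.553
G1 X9.688 Y17.191
G1 X8.073 Y14.334
G1 X8.445 Y11.073
G1 X10.663 Y8.654
G1 X13.880 Y8.001
G1 X16.866 Y9.363
G1 X18.481 Y12.220
G1 X18.109 Y15.481
; layer 4
G0 Z22.024
G0 X15.693 Y14.379
G1 X14.584 Y15.589
G1 X12.976 Y15.915
G1 X11.482 Y15.234
G1 X10.675 Y13.806
G1 X10.861 Y12.175
G1 X11.970 Y10.965
G1 X13.578 Y10.639
G1 X15.072 Y11.320
G1 X15.879 Y12.748
G1 X15.693 Y14.379
M2 ; end

The solid is a regular 10-sided pyramid, base circumscribed radius ≈ 13.3 mm, apex at z ≈ 27.5 mm. Slicing at Δz = 5.506 mm — 5 equal slices spanning the solid's height, so layer i sits at z = i·h/5 — gives 4 non-empty perimeters. Each is a 10-segment closed polygon; G0 lifts to the layer z and rapids to the start vertex, then G1 traces the edges. The cross-section shrinks linearly with z (the slice at the apex is degenerate and omitted).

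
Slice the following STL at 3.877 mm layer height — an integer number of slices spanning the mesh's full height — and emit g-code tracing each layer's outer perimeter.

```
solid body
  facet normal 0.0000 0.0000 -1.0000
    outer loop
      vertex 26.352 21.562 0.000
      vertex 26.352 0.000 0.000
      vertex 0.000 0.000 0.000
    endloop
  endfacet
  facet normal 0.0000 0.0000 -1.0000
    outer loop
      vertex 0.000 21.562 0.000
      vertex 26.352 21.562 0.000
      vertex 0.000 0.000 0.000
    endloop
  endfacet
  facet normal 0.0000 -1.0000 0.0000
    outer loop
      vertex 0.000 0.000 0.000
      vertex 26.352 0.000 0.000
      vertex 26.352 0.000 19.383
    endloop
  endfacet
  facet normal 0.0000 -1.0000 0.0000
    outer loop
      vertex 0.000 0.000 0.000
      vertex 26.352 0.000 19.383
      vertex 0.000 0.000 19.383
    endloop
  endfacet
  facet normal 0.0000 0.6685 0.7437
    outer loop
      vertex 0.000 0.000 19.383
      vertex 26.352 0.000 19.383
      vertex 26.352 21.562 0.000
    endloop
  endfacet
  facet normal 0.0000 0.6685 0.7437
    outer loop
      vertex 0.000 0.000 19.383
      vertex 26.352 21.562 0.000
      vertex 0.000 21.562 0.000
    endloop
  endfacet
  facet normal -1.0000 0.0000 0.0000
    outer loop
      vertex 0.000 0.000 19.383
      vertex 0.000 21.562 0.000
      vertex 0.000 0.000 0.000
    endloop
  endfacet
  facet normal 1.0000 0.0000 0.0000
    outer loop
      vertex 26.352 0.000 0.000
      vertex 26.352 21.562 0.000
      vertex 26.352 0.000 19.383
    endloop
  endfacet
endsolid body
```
; perimeter-only toolpath
G21 ; units = mm
G90 ; absolute positioning
G28 ; home
; layer 1
G0 Z3.877
G0 X0.000 Y0.000
G1 X26.352 Y0.000
G1 X26.352 Y17.250
G1 X0.000 Y17.250
G1 X0.000 Y0.000
; layer 2
G0 Z7.753
G0 X0.000 Y0.000
G1 X26.352 Y0.000
G1 X26.352 Y12.937
G1 X0.000 Y12.937
G1 X0.000 Y0.000
; layer 3
G0 Z11.630
G0 X0.000 Y0.000
G1 X26.352 Y0.000
G1 X26.352 Y8.625
G1 X0.000 Y8.625
G1 X0.000 Y0.000
; layer 4
G0 Z15.506
G0 X0.000 Y0.000
G1 X26.352 Y0.000
G1 X26.352 Y4.312
G1 X0.000 Y4.312
G1 X0.000 Y0.000
M2 ; end

The solid is a wedge (ramp): 26.4 × 21.6 mm base, rising to 19.4 mm along the y=0 edge and sloping linearly to z=0 at y=21.6. Slicing at Δz = 3.877 mm — 5 equal slices spanning the solid's height, so layer i sits at z = i·h/5 — gives 4 non-empty perimeters. Each is a 4-segment closed polygon; G0 lifts to the layer z and rapids to the start vertex, then G1 traces the edges. The cross-section shrinks linearly with z (the slice at the apex is degenerate and omitted).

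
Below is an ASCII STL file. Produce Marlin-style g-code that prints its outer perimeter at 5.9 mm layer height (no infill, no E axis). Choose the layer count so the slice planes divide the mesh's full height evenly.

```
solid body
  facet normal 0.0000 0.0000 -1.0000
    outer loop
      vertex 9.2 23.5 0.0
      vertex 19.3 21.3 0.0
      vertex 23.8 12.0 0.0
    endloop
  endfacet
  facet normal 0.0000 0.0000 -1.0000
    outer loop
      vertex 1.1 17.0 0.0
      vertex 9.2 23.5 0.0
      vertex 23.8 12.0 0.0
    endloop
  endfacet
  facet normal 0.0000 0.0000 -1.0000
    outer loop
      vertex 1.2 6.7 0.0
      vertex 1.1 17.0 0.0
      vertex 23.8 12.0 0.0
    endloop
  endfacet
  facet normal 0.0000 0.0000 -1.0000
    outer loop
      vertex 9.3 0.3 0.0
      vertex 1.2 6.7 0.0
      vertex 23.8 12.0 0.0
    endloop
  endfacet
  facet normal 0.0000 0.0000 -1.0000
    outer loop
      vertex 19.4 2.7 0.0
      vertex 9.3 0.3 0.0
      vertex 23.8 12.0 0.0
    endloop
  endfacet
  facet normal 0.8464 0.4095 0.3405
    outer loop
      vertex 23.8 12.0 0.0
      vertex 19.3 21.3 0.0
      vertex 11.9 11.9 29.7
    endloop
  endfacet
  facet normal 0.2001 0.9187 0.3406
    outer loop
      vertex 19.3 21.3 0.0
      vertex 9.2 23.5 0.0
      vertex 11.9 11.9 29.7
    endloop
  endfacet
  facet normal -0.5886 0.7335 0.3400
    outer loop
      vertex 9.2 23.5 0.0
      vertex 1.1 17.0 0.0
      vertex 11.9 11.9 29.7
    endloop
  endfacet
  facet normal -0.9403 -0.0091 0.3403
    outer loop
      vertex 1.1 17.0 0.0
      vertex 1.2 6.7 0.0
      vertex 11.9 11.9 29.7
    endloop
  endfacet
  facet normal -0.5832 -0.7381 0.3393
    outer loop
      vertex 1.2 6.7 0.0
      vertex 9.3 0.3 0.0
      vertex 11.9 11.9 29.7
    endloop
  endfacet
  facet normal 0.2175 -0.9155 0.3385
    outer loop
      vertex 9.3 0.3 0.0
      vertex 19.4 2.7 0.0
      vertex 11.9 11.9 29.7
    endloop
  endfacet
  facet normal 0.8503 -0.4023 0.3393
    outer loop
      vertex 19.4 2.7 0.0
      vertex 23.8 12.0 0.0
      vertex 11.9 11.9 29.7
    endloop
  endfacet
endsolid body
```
; perimeter-only toolpath
G21 ; units = mm
G90 ; absolute positioning
G28 ; home
; layer 1
G0 Z5.9
G0 X21.4 Y12.0
G1 X17.8 Y19.4
G1 X9.7 Y21.2
G1 X3.3 Y16.0
G1 X3.3 Y7.7
G1 X9.8 Y2.6
G1 X17.9 Y4.5
G1 X21.4 Y12.0
; layer 2
G0 Z11.9
G0 X19.0 Y12.0
G1 X16.3 Y17.5
G1 X10.3 Y18.9
G1 X5.4 Y15.0
G1 X5.5 Y8.8
G1 X10.3 Y4.9
G1 X16.4 Y6.4
G1 X19.0 Y12.0
; layer 3
G0 Z17.8
G0 X16.7 Y11.9
G1 X14.9 Y15.7
G1 X10.8 Y16.5
G1 X7.6 Y13.9
G1 X7.6 Y9.8
G1 X10.9 Y7.3
G1 X14.9 Y8.2
G1 X16.7 Y11.9
; layer 4
G0 Z23.8
G0 X14.3 Y11.9
G1 X13.4 Y13.8
G1 X11.4 Y14.2
G1 X9.7 Y12.9
G1 X9.8 Y10.9
G1 X11.4 Y9.6
G1 X13.4 Y10.1
G1 X14.3 Y11.9
M2 ; end

The solid is a regular 7-sided pyramid, base circumscribed radius ≈ 11.9 mm, apex at z ≈ 29.7 mm. Slicing at Δz = 5.9 mm — 5 equal slices spanning the solid's height, so layer i sits at z = i·h/5 — gives 4 non-empty perimeters. Each is a 7-segment closed polygon; G0 lifts to the layer z and rapids to the start vertex, then G1 traces the edges. The cross-section shrinks linearly with z (the slice at the apex is degenerate and omitted).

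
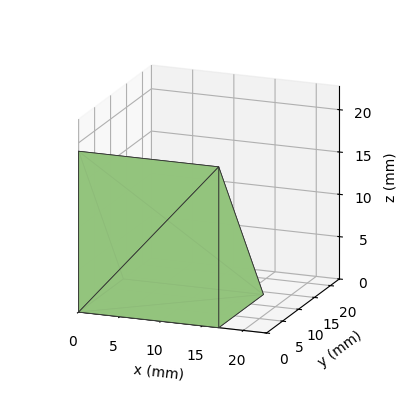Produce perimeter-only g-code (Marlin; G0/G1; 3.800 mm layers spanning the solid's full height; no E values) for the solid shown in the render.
Reading the render: the shape is a wedge (ramp): 17 × 14 mm base, rising to 19 mm along the y=0 edge and sloping linearly to z=0 at y=14 (dimensions read to the nearest mm from the axis ticks). For the g-code, the solid's height is divided into equal slices at the stated Δz and each level perimeter traced with G1 moves after a G0 lift.

; perimeter-only toolpath
G21 ; units = mm
G90 ; absolute positioning
G28 ; home
; layer 1
G0 Z3.800
G0 X0.000 Y0.000
G1 X17.000 Y0.000
G1 X17.000 Y11.200
G1 X0.000 Y11.200
G1 X0.000 Y0.000
; layer 2
G0 Z7.600
G0 X0.000 Y0.000
G1 X17.000 Y0.000
G1 X17.000 Y8.400
G1 X0.000 Y8.400
G1 X0.000 Y0.000
; layer 3
G0 Z11.400
G0 X0.000 Y0.000
G1 X17.000 Y0.000
G1 X17.000 Y5.600
G1 X0.000 Y5.600
G1 X0.000 Y0.000
; layer 4
G0 Z15.200
G0 X0.000 Y0.000
G1 X17.000 Y0.000
G1 X17.000 Y2.800
G1 X0.000 Y2.800
G1 X0.000 Y0.000
M2 ; end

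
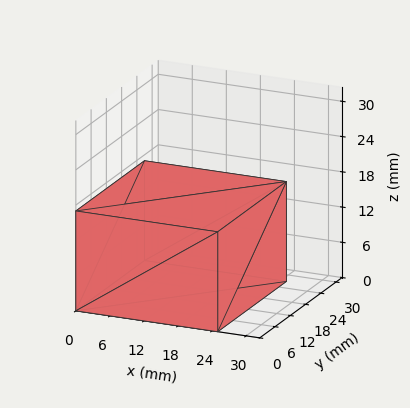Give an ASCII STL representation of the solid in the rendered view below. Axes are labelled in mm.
Reading the render: the shape is a rectangular box, roughly 25 × 27 mm footprint and 17 mm tall (dimensions read to the nearest mm from the axis ticks). For the STL, each face is triangulated and given an outward normal.

solid part
  facet normal 0.0000 0.0000 -1.0000
    outer loop
      vertex 25.000 27.000 0.000
      vertex 25.000 0.000 0.000
      vertex 0.000 0.000 0.000
    endloop
  endfacet
  facet normal 0.0000 0.0000 -1.0000
    outer loop
      vertex 0.000 27.000 0.000
      vertex 25.000 27.000 0.000
      vertex 0.000 0.000 0.000
    endloop
  endfacet
  facet normal 0.0000 0.0000 1.0000
    outer loop
      vertex 0.000 0.000 17.000
      vertex 25.000 0.000 17.000
      vertex 25.000 27.000 17.000
    endloop
  endfacet
  facet normal 0.0000 0.0000 1.0000
    outer loop
      vertex 0.000 0.000 17.000
      vertex 25.000 27.000 17.000
      vertex 0.000 27.000 17.000
    endloop
  endfacet
  facet normal 0.0000 -1.0000 0.0000
    outer loop
      vertex 0.000 0.000 0.000
      vertex 25.000 0.000 0.000
      vertex 25.000 0.000 17.000
    endloop
  endfacet
  facet normal 0.0000 -1.0000 0.0000
    outer loop
      vertex 0.000 0.000 0.000
      vertex 25.000 0.000 17.000
      vertex 0.000 0.000 17.000
    endloop
  endfacet
  facet normal 0.0000 1.0000 0.0000
    outer loop
      vertex 25.000 27.000 17.000
      vertex 25.000 27.000 0.000
      vertex 0.000 27.000 0.000
    endloop
  endfacet
  facet normal 0.0000 1.0000 0.0000
    outer loop
      vertex 0.000 27.000 17.000
      vertex 25.000 27.000 17.000
      vertex 0.000 27.000 0.000
    endloop
  endfacet
  facet normal -1.0000 0.0000 0.0000
    outer loop
      vertex 0.000 27.000 17.000
      vertex 0.000 27.000 0.000
      vertex 0.000 0.000 0.000
    endloop
  endfacet
  facet normal -1.0000 0.0000 0.0000
    outer loop
      vertex 0.000 0.000 17.000
      vertex 0.000 27.000 17.000
      vertex 0.000 0.000 0.000
    endloop
  endfacet
  facet normal 1.0000 0.0000 0.0000
    outer loop
      vertex 25.000 0.000 0.000
      vertex 25.000 27.000 0.000
      vertex 25.000 27.000 17.000
    endloop
  endfacet
  facet normal 1.0000 0.0000 0.0000
    outer loop
      vertex 25.000 0.000 0.000
      vertex 25.000 27.000 17.000
      vertex 25.000 0.000 17.000
    endloop
  endfacet
endsolid part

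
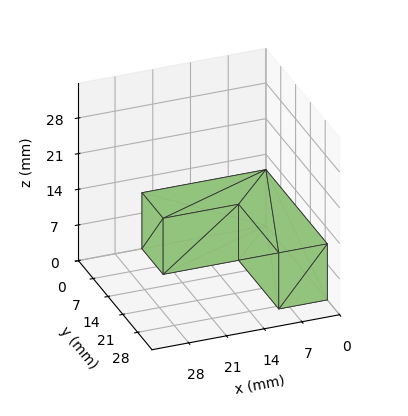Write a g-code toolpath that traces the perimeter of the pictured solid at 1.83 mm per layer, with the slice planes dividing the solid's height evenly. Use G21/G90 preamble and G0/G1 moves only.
Reading the render: the shape is an L-shaped prism: outer 23 × 29 mm, arm thicknesses ≈ 10 mm (horizontal) and 9 mm (vertical), extruded 11 mm in z (dimensions read to the nearest mm from the axis ticks). For the g-code, the solid's height is divided into equal slices at the stated Δz and each level perimeter traced with G1 moves after a G0 lift.

; perimeter-only toolpath
G21 ; units = mm
G90 ; absolute positioning
G28 ; home
; layer 1
G0 Z1.83
G0 X0.00 Y0.00
G1 X23.00 Y0.00
G1 X23.00 Y10.00
G1 X9.00 Y10.00
G1 X9.00 Y29.00
G1 X0.00 Y29.00
G1 X0.00 Y0.00
; layer 2
G0 Z3.67
G0 X0.00 Y0.00
G1 X23.00 Y0.00
G1 X23.00 Y10.00
G1 X9.00 Y10.00
G1 X9.00 Y29.00
G1 X0.00 Y29.00
G1 X0.00 Y0.00
; layer 3
G0 Z5.50
G0 X0.00 Y0.00
G1 X23.00 Y0.00
G1 X23.00 Y10.00
G1 X9.00 Y10.00
G1 X9.00 Y29.00
G1 X0.00 Y29.00
G1 X0.00 Y0.00
; layer 4
G0 Z7.33
G0 X0.00 Y0.00
G1 X23.00 Y0.00
G1 X23.00 Y10.00
G1 X9.00 Y10.00
G1 X9.00 Y29.00
G1 X0.00 Y29.00
G1 X0.00 Y0.00
; layer 5
G0 Z9.17
G0 X0.00 Y0.00
G1 X23.00 Y0.00
G1 X23.00 Y10.00
G1 X9.00 Y10.00
G1 X9.00 Y29.00
G1 X0.00 Y29.00
G1 X0.00 Y0.00
; layer 6
G0 Z11.00
G0 X0.00 Y0.00
G1 X23.00 Y0.00
G1 X23.00 Y10.00
G1 X9.00 Y10.00
G1 X9.00 Y29.00
G1 X0.00 Y29.00
G1 X0.00 Y0.00
M2 ; end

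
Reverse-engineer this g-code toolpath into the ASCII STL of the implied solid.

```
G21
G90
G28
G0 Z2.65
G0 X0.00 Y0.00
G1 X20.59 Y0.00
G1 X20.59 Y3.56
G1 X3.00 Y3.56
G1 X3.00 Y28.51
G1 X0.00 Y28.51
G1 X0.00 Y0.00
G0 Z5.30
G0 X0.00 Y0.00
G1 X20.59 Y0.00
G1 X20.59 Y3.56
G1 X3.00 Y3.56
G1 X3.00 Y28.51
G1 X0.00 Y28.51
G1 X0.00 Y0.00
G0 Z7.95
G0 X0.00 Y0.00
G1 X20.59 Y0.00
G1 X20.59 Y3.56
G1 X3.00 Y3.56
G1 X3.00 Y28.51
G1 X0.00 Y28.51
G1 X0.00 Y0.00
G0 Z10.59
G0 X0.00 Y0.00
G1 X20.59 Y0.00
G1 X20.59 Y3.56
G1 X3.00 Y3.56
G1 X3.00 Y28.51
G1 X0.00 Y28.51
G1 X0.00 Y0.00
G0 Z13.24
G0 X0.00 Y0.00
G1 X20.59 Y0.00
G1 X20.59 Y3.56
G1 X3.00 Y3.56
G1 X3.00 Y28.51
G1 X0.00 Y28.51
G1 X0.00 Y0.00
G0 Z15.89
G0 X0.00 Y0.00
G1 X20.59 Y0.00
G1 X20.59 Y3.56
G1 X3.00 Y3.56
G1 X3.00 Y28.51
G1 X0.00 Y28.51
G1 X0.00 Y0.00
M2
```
solid part
  facet normal 0.0000 0.0000 -1.0000
    outer loop
      vertex 20.59 3.56 0.00
      vertex 20.59 0.00 0.00
      vertex 0.00 0.00 0.00
    endloop
  endfacet
  facet normal 0.0000 0.0000 -1.0000
    outer loop
      vertex 3.00 3.56 0.00
      vertex 20.59 3.56 0.00
      vertex 0.00 0.00 0.00
    endloop
  endfacet
  facet normal 0.0000 0.0000 -1.0000
    outer loop
      vertex 3.00 28.51 0.00
      vertex 3.00 3.56 0.00
      vertex 0.00 0.00 0.00
    endloop
  endfacet
  facet normal 0.0000 0.0000 -1.0000
    outer loop
      vertex 0.00 28.51 0.00
      vertex 3.00 28.51 0.00
      vertex 0.00 0.00 0.00
    endloop
  endfacet
  facet normal 0.0000 0.0000 1.0000
    outer loop
      vertex 0.00 0.00 15.89
      vertex 20.59 0.00 15.89
      vertex 20.59 3.56 15.89
    endloop
  endfacet
  facet normal 0.0000 0.0000 1.0000
    outer loop
      vertex 0.00 0.00 15.89
      vertex 20.59 3.56 15.89
      vertex 3.00 3.56 15.89
    endloop
  endfacet
  facet normal 0.0000 0.0000 1.0000
    outer loop
      vertex 0.00 0.00 15.89
      vertex 3.00 3.56 15.89
      vertex 3.00 28.51 15.89
    endloop
  endfacet
  facet normal 0.0000 0.0000 1.0000
    outer loop
      vertex 0.00 0.00 15.89
      vertex 3.00 28.51 15.89
      vertex 0.00 28.51 15.89
    endloop
  endfacet
  facet normal 0.0000 -1.0000 0.0000
    outer loop
      vertex 0.00 0.00 0.00
      vertex 20.59 0.00 0.00
      vertex 20.59 0.00 15.89
    endloop
  endfacet
  facet normal 0.0000 -1.0000 0.0000
    outer loop
      vertex 0.00 0.00 0.00
      vertex 20.59 0.00 15.89
      vertex 0.00 0.00 15.89
    endloop
  endfacet
  facet normal 1.0000 0.0000 0.0000
    outer loop
      vertex 20.59 0.00 0.00
      vertex 20.59 3.56 0.00
      vertex 20.59 3.56 15.89
    endloop
  endfacet
  facet normal 1.0000 0.0000 0.0000
    outer loop
      vertex 20.59 0.00 0.00
      vertex 20.59 3.56 15.89
      vertex 20.59 0.00 15.89
    endloop
  endfacet
  facet normal 0.0000 1.0000 0.0000
    outer loop
      vertex 20.59 3.56 0.00
      vertex 3.00 3.56 0.00
      vertex 3.00 3.56 15.89
    endloop
  endfacet
  facet normal 0.0000 1.0000 0.0000
    outer loop
      vertex 20.59 3.56 0.00
      vertex 3.00 3.56 15.89
      vertex 20.59 3.56 15.89
    endloop
  endfacet
  facet normal 1.0000 0.0000 0.0000
    outer loop
      vertex 3.00 3.56 0.00
      vertex 3.00 28.51 0.00
      vertex 3.00 28.51 15.89
    endloop
  endfacet
  facet normal 1.0000 0.0000 0.0000
    outer loop
      vertex 3.00 3.56 0.00
      vertex 3.00 28.51 15.89
      vertex 3.00 3.56 15.89
    endloop
  endfacet
  facet normal 0.0000 1.0000 0.0000
    outer loop
      vertex 3.00 28.51 0.00
      vertex 0.00 28.51 0.00
      vertex 0.00 28.51 15.89
    endloop
  endfacet
  facet normal 0.0000 1.0000 0.0000
    outer loop
      vertex 3.00 28.51 0.00
      vertex 0.00 28.51 15.89
      vertex 3.00 28.51 15.89
    endloop
  endfacet
  facet normal -1.0000 0.0000 0.0000
    outer loop
      vertex 0.00 28.51 0.00
      vertex 0.00 0.00 0.00
      vertex 0.00 0.00 15.89
    endloop
  endfacet
  facet normal -1.0000 0.0000 0.0000
    outer loop
      vertex 0.00 28.51 0.00
      vertex 0.00 0.00 15.89
      vertex 0.00 28.51 15.89
    endloop
  endfacet
endsolid part

The G0 Z moves step by Δz≈2.65 mm. Every layer's G1 loop is the same polygon, so the solid is a straight extrusion of it from z=0 to z≈15.9. Closing with flat bottom and top caps and triangulating gives 20 facets — an L-shaped prism: outer 20.6 × 28.5 mm, arm thicknesses ≈ 3.56 mm (horizontal) and 3 mm (vertical), extruded 15.9 mm in z.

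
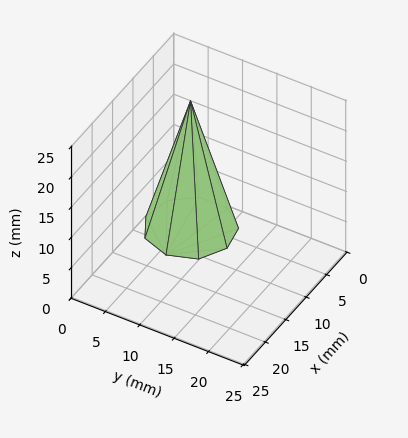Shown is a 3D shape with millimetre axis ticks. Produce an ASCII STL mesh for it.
Reading the render: the shape is a regular 9-sided pyramid, base circumscribed radius ≈ 6 mm, apex at z ≈ 21 mm (dimensions read to the nearest mm from the axis ticks). For the STL, each face is triangulated and given an outward normal.

solid part
  facet normal 0.0000 0.0000 -1.0000
    outer loop
      vertex 7.0 11.9 0.0
      vertex 10.6 9.9 0.0
      vertex 12.0 6.0 0.0
    endloop
  endfacet
  facet normal 0.0000 0.0000 -1.0000
    outer loop
      vertex 3.0 11.2 0.0
      vertex 7.0 11.9 0.0
      vertex 12.0 6.0 0.0
    endloop
  endfacet
  facet normal 0.0000 0.0000 -1.0000
    outer loop
      vertex 0.4 8.1 0.0
      vertex 3.0 11.2 0.0
      vertex 12.0 6.0 0.0
    endloop
  endfacet
  facet normal 0.0000 0.0000 -1.0000
    outer loop
      vertex 0.4 3.9 0.0
      vertex 0.4 8.1 0.0
      vertex 12.0 6.0 0.0
    endloop
  endfacet
  facet normal 0.0000 0.0000 -1.0000
    outer loop
      vertex 3.0 0.8 0.0
      vertex 0.4 3.9 0.0
      vertex 12.0 6.0 0.0
    endloop
  endfacet
  facet normal 0.0000 0.0000 -1.0000
    outer loop
      vertex 7.0 0.1 0.0
      vertex 3.0 0.8 0.0
      vertex 12.0 6.0 0.0
    endloop
  endfacet
  facet normal 0.0000 0.0000 -1.0000
    outer loop
      vertex 10.6 2.1 0.0
      vertex 7.0 0.1 0.0
      vertex 12.0 6.0 0.0
    endloop
  endfacet
  facet normal 0.9089 0.3263 0.2597
    outer loop
      vertex 12.0 6.0 0.0
      vertex 10.6 9.9 0.0
      vertex 6.0 6.0 21.0
    endloop
  endfacet
  facet normal 0.4690 0.8442 0.2595
    outer loop
      vertex 10.6 9.9 0.0
      vertex 7.0 11.9 0.0
      vertex 6.0 6.0 21.0
    endloop
  endfacet
  facet normal -0.1665 0.9513 0.2593
    outer loop
      vertex 7.0 11.9 0.0
      vertex 3.0 11.2 0.0
      vertex 6.0 6.0 21.0
    endloop
  endfacet
  facet normal -0.7400 0.6206 0.2594
    outer loop
      vertex 3.0 11.2 0.0
      vertex 0.4 8.1 0.0
      vertex 6.0 6.0 21.0
    endloop
  endfacet
  facet normal -0.9662 0.0000 0.2577
    outer loop
      vertex 0.4 8.1 0.0
      vertex 0.4 3.9 0.0
      vertex 6.0 6.0 21.0
    endloop
  endfacet
  facet normal -0.7400 -0.6206 0.2594
    outer loop
      vertex 0.4 3.9 0.0
      vertex 3.0 0.8 0.0
      vertex 6.0 6.0 21.0
    endloop
  endfacet
  facet normal -0.1665 -0.9513 0.2593
    outer loop
      vertex 3.0 0.8 0.0
      vertex 7.0 0.1 0.0
      vertex 6.0 6.0 21.0
    endloop
  endfacet
  facet normal 0.4690 -0.8442 0.2595
    outer loop
      vertex 7.0 0.1 0.0
      vertex 10.6 2.1 0.0
      vertex 6.0 6.0 21.0
    endloop
  endfacet
  facet normal 0.9089 -0.3263 0.2597
    outer loop
      vertex 10.6 2.1 0.0
      vertex 12.0 6.0 0.0
      vertex 6.0 6.0 21.0
    endloop
  endfacet
endsolid part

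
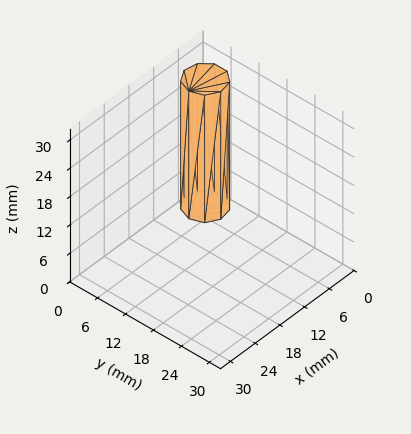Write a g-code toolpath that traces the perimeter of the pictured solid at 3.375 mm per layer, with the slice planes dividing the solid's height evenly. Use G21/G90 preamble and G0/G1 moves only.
Reading the render: the shape is a regular 9-sided prism (a cylinder approximated with 9 flat sides), circumscribed radius ≈ 4 mm, height ≈ 27 mm (dimensions read to the nearest mm from the axis ticks). For the g-code, the solid's height is divided into equal slices at the stated Δz and each level perimeter traced with G1 moves after a G0 lift.

; perimeter-only toolpath
G21 ; units = mm
G90 ; absolute positioning
G28 ; home
; layer 1
G0 Z3.375
G0 X8.000 Y4.000
G1 X7.064 Y6.571
G1 X4.695 Y7.939
G1 X2.000 Y7.464
G1 X0.241 Y5.368
G1 X0.241 Y2.632
G1 X2.000 Y0.536
G1 X4.695 Y0.061
G1 X7.064 Y1.429
G1 X8.000 Y4.000
; layer 2
G0 Z6.750
G0 X8.000 Y4.000
G1 X7.064 Y6.571
G1 X4.695 Y7.939
G1 X2.000 Y7.464
G1 X0.241 Y5.368
G1 X0.241 Y2.632
G1 X2.000 Y0.536
G1 X4.695 Y0.061
G1 X7.064 Y1.429
G1 X8.000 Y4.000
; layer 3
G0 Z10.125
G0 X8.000 Y4.000
G1 X7.064 Y6.571
G1 X4.695 Y7.939
G1 X2.000 Y7.464
G1 X0.241 Y5.368
G1 X0.241 Y2.632
G1 X2.000 Y0.536
G1 X4.695 Y0.061
G1 X7.064 Y1.429
G1 X8.000 Y4.000
; layer 4
G0 Z13.500
G0 X8.000 Y4.000
G1 X7.064 Y6.571
G1 X4.695 Y7.939
G1 X2.000 Y7.464
G1 X0.241 Y5.368
G1 X0.241 Y2.632
G1 X2.000 Y0.536
G1 X4.695 Y0.061
G1 X7.064 Y1.429
G1 X8.000 Y4.000
; layer 5
G0 Z16.875
G0 X8.000 Y4.000
G1 X7.064 Y6.571
G1 X4.695 Y7.939
G1 X2.000 Y7.464
G1 X0.241 Y5.368
G1 X0.241 Y2.632
G1 X2.000 Y0.536
G1 X4.695 Y0.061
G1 X7.064 Y1.429
G1 X8.000 Y4.000
; layer 6
G0 Z20.250
G0 X8.000 Y4.000
G1 X7.064 Y6.571
G1 X4.695 Y7.939
G1 X2.000 Y7.464
G1 X0.241 Y5.368
G1 X0.241 Y2.632
G1 X2.000 Y0.536
G1 X4.695 Y0.061
G1 X7.064 Y1.429
G1 X8.000 Y4.000
; layer 7
G0 Z23.625
G0 X8.000 Y4.000
G1 X7.064 Y6.571
G1 X4.695 Y7.939
G1 X2.000 Y7.464
G1 X0.241 Y5.368
G1 X0.241 Y2.632
G1 X2.000 Y0.536
G1 X4.695 Y0.061
G1 X7.064 Y1.429
G1 X8.000 Y4.000
; layer 8
G0 Z27.000
G0 X8.000 Y4.000
G1 X7.064 Y6.571
G1 X4.695 Y7.939
G1 X2.000 Y7.464
G1 X0.241 Y5.368
G1 X0.241 Y2.632
G1 X2.000 Y0.536
G1 X4.695 Y0.061
G1 X7.064 Y1.429
G1 X8.000 Y4.000
M2 ; end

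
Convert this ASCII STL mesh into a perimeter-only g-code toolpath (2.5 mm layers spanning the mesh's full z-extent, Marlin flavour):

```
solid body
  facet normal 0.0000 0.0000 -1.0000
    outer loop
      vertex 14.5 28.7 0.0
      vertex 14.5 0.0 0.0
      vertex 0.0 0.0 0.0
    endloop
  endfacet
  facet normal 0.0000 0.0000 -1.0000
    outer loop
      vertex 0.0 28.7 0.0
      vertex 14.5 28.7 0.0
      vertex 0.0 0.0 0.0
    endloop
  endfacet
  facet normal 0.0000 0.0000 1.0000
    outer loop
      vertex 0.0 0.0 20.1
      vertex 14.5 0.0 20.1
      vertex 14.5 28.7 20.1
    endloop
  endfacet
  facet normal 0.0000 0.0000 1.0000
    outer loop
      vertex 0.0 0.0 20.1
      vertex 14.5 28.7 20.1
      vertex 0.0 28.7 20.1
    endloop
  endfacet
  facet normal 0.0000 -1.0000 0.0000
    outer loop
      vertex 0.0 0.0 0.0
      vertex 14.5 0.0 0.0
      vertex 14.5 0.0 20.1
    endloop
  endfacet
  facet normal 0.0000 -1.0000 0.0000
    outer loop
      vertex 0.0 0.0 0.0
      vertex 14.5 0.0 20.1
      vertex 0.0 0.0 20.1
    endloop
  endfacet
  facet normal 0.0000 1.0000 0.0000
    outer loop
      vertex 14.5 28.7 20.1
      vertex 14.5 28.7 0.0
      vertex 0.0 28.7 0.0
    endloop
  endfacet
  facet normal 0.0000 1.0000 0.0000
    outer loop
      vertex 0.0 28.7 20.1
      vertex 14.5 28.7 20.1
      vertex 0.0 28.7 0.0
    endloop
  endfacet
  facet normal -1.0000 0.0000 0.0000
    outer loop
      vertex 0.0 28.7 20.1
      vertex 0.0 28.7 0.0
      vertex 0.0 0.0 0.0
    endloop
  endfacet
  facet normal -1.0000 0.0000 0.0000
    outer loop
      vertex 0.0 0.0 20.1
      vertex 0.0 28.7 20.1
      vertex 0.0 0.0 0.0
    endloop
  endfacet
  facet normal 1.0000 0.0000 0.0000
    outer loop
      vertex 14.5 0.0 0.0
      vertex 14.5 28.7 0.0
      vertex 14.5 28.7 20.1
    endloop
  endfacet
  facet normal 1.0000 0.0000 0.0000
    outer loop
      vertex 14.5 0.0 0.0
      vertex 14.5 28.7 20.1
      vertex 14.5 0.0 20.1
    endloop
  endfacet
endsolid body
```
; perimeter-only toolpath
G21 ; units = mm
G90 ; absolute positioning
G28 ; home
; layer 1
G0 Z2.5
G0 X0.0 Y0.0
G1 X14.5 Y0.0
G1 X14.5 Y28.7
G1 X0.0 Y28.7
G1 X0.0 Y0.0
; layer 2
G0 Z5.0
G0 X0.0 Y0.0
G1 X14.5 Y0.0
G1 X14.5 Y28.7
G1 X0.0 Y28.7
G1 X0.0 Y0.0
; layer 3
G0 Z7.5
G0 X0.0 Y0.0
G1 X14.5 Y0.0
G1 X14.5 Y28.7
G1 X0.0 Y28.7
G1 X0.0 Y0.0
; layer 4
G0 Z10.1
G0 X0.0 Y0.0
G1 X14.5 Y0.0
G1 X14.5 Y28.7
G1 X0.0 Y28.7
G1 X0.0 Y0.0
; layer 5
G0 Z12.6
G0 X0.0 Y0.0
G1 X14.5 Y0.0
G1 X14.5 Y28.7
G1 X0.0 Y28.7
G1 X0.0 Y0.0
; layer 6
G0 Z15.1
G0 X0.0 Y0.0
G1 X14.5 Y0.0
G1 X14.5 Y28.7
G1 X0.0 Y28.7
G1 X0.0 Y0.0
; layer 7
G0 Z17.6
G0 X0.0 Y0.0
G1 X14.5 Y0.0
G1 X14.5 Y28.7
G1 X0.0 Y28.7
G1 X0.0 Y0.0
; layer 8
G0 Z20.1
G0 X0.0 Y0.0
G1 X14.5 Y0.0
G1 X14.5 Y28.7
G1 X0.0 Y28.7
G1 X0.0 Y0.0
M2 ; end

The solid is a rectangular box, roughly 14.5 × 28.7 mm footprint and 20.1 mm tall. Slicing at Δz = 2.5 mm — 8 equal slices spanning the solid's height, so layer i sits at z = i·h/8 — gives 8 non-empty perimeters. Each is a 4-segment closed polygon; G0 lifts to the layer z and rapids to the start vertex, then G1 traces the edges.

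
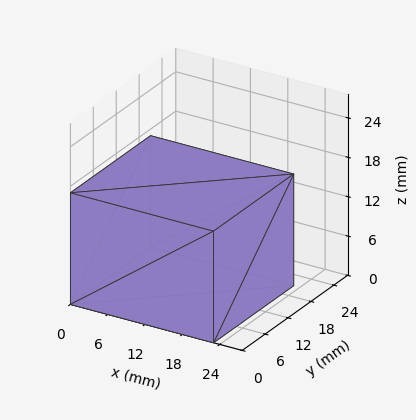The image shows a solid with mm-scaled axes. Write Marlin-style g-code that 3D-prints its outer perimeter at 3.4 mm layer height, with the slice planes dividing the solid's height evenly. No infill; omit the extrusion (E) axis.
Reading the render: the shape is a rectangular box, roughly 23 × 21 mm footprint and 17 mm tall (dimensions read to the nearest mm from the axis ticks). For the g-code, the solid's height is divided into equal slices at the stated Δz and each level perimeter traced with G1 moves after a G0 lift.

; perimeter-only toolpath
G21 ; units = mm
G90 ; absolute positioning
G28 ; home
; layer 1
G0 Z3.4
G0 X0.0 Y0.0
G1 X23.0 Y0.0
G1 X23.0 Y21.0
G1 X0.0 Y21.0
G1 X0.0 Y0.0
; layer 2
G0 Z6.8
G0 X0.0 Y0.0
G1 X23.0 Y0.0
G1 X23.0 Y21.0
G1 X0.0 Y21.0
G1 X0.0 Y0.0
; layer 3
G0 Z10.2
G0 X0.0 Y0.0
G1 X23.0 Y0.0
G1 X23.0 Y21.0
G1 X0.0 Y21.0
G1 X0.0 Y0.0
; layer 4
G0 Z13.6
G0 X0.0 Y0.0
G1 X23.0 Y0.0
G1 X23.0 Y21.0
G1 X0.0 Y21.0
G1 X0.0 Y0.0
; layer 5
G0 Z17.0
G0 X0.0 Y0.0
G1 X23.0 Y0.0
G1 X23.0 Y21.0
G1 X0.0 Y21.0
G1 X0.0 Y0.0
M2 ; end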